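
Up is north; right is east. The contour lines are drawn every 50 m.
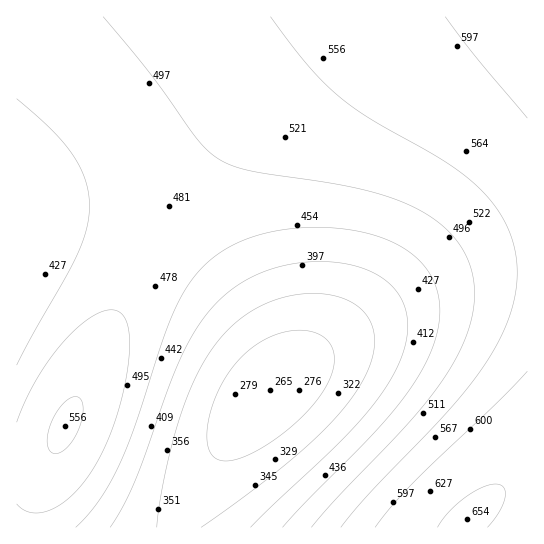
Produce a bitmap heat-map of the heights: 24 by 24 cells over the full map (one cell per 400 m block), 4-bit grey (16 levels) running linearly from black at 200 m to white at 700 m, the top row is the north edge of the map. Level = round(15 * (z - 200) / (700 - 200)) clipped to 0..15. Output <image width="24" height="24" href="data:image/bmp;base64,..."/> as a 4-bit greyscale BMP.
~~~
<image width="24" height="24" href="data:image/bmp;base64,Qk2WAQAAAAAAAHYAAAAoAAAAGAAAABgAAAABAAQAAAAAACABAAATCwAAEwsAABAAAAAAAAAAAAAAABEREQAiIiIAMzMzAERERABVVVUAZmZmAHd3dwCIiIgAmZmZAKqqqgC7u7sAzMzMAN3d3QDu7u4A////AJmHZVRFVniavN3u3ZqYdlRERWeJvM3e7aqphlRDRFZ4m8zd3aqqh1QzM0VnirzN3aq6l2QzIzRWeKvM3Zq6mGVDIiNFZ5q8zZqqqHVDIiI0VomrzImqqXZUMiI0RniavImamYdUMzMzRWeau3iZmYdlRDM0RWeJq3eJmYh2VUREVWeJq2eImYh3ZlVVZneJq2d4iIiHdmZmZ3iZq2d4iIiIh3d3eIiZq2d4iIiIiIiIiJmaq3d4iImZmZmZmZqqu3d4iImZmZmZmqqru3d4iJmZmZmqqqq7vHeIiJmZmqqqqru7zHiIiZmZqqqqu7u8zIiIiZmaqqqru7vMzIiImZmaqqq7u7zMzIiJmZmqqqu7u8zMzIiZmZqqqru7u8zMzQ=="/>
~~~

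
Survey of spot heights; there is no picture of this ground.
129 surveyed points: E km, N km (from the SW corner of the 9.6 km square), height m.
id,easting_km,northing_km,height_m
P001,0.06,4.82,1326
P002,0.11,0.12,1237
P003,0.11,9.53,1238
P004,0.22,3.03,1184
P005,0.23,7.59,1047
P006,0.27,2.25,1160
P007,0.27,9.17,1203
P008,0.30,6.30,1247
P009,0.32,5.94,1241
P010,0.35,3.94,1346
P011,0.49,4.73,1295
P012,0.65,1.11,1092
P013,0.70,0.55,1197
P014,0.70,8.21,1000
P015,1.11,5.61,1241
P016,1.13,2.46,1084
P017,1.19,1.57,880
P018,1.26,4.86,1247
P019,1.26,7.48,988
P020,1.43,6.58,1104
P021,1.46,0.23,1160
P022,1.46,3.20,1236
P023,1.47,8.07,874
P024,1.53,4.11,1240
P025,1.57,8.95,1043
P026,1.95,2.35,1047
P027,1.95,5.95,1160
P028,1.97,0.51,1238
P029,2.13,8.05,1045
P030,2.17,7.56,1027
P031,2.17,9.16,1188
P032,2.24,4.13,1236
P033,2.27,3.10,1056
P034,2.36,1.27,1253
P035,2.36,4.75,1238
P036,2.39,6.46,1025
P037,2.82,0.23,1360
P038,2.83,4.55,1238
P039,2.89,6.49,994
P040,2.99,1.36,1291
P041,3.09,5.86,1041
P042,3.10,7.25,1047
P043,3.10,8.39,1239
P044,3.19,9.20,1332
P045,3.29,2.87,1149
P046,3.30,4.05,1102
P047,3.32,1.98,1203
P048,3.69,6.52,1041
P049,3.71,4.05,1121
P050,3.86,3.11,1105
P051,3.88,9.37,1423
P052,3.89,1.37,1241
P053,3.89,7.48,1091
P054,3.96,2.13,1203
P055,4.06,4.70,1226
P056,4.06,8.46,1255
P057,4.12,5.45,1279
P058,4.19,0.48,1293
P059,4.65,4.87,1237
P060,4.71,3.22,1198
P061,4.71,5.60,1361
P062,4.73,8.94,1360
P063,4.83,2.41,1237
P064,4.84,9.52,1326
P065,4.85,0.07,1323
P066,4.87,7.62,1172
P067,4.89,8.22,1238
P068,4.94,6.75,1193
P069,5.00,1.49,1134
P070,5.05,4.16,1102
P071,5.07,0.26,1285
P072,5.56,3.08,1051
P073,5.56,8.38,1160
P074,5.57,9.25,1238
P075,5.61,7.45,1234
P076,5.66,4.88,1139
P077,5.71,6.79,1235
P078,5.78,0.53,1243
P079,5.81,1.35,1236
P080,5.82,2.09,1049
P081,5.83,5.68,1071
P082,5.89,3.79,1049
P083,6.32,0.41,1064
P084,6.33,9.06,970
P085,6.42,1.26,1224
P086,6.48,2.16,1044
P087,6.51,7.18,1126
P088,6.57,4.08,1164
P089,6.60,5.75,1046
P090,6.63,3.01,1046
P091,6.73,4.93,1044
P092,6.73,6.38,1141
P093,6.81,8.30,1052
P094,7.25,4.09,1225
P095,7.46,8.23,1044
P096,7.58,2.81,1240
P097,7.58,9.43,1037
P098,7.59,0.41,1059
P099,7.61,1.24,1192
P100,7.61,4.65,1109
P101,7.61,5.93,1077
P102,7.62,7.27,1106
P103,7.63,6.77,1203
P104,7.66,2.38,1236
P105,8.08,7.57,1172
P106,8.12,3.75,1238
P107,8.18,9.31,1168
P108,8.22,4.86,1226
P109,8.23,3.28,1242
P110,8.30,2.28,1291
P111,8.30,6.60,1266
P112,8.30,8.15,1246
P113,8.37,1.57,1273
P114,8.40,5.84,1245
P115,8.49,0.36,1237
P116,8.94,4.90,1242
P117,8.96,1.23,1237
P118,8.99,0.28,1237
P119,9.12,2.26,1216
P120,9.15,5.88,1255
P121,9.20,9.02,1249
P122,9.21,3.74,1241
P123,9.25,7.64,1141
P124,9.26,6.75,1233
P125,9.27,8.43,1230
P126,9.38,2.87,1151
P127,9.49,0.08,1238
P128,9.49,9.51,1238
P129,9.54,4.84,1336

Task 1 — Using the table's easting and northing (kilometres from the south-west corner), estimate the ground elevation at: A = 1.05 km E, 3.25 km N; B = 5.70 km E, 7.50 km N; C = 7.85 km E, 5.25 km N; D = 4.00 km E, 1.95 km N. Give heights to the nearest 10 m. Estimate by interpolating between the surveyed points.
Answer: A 1240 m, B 1230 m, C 1130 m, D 1220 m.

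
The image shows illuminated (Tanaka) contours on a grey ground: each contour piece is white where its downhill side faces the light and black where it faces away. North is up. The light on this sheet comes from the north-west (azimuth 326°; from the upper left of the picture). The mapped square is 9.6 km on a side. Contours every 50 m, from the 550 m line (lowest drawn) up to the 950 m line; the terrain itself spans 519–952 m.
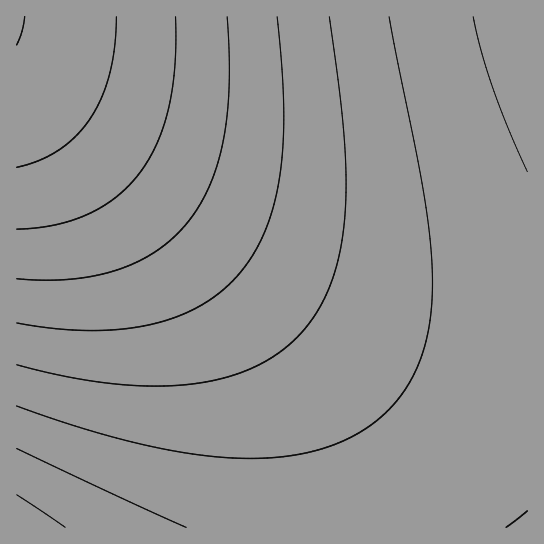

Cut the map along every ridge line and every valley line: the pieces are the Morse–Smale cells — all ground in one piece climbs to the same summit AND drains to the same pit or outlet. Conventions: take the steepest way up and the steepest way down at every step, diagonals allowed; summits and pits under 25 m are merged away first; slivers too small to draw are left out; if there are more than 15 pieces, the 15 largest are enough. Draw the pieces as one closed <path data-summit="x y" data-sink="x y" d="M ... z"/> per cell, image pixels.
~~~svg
<path data-summit="17 17" data-sink="527 17" d="M527 16l-511 1 1 60 171 173 52 60 37 52 22 39 17 45 8 36 3 46 201-1z"/><path data-summit="17 17" data-sink="17 527" d="M17 75l-1 452 310 1 1-22-3-24-13-52-19-43-28-45-29-39-47-53z"/>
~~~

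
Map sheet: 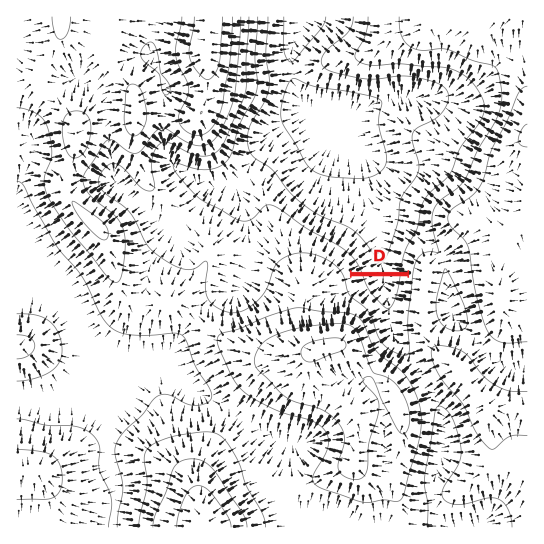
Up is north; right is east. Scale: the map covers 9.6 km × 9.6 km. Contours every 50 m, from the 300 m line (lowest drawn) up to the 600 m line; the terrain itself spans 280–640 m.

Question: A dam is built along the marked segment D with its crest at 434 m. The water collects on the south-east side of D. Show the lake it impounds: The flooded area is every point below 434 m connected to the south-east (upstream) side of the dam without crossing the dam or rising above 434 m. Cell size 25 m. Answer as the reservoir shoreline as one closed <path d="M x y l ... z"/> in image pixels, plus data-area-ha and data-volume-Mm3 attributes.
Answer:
<path d="M407 276l-56 1 6 17 16 17 10 27 6 6 5 3 5 0 4-4 0-28 1-1 3-28 1-1-1-9z" data-area-ha="86" data-volume-Mm3="23.34"/>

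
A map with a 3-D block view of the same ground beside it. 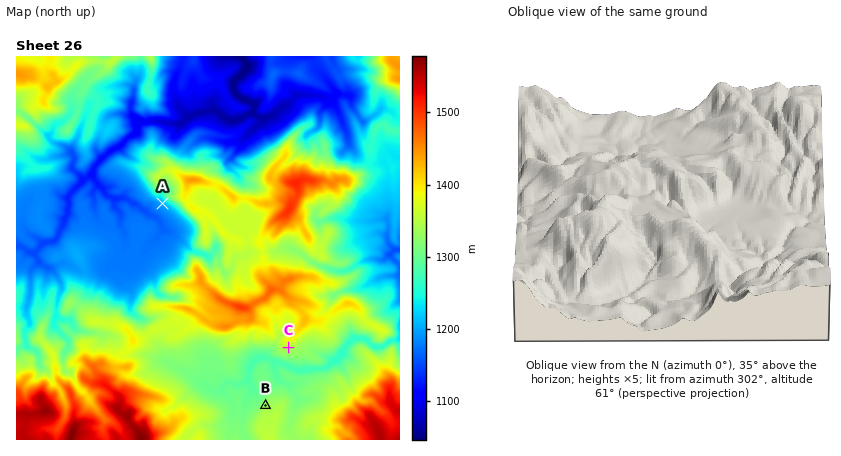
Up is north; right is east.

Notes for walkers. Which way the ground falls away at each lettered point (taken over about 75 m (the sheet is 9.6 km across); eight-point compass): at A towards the SW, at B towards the NW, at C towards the S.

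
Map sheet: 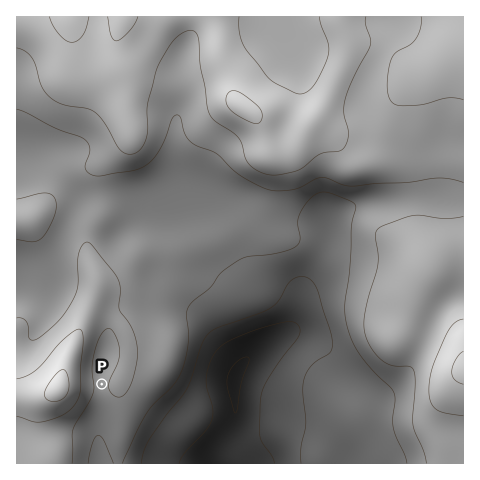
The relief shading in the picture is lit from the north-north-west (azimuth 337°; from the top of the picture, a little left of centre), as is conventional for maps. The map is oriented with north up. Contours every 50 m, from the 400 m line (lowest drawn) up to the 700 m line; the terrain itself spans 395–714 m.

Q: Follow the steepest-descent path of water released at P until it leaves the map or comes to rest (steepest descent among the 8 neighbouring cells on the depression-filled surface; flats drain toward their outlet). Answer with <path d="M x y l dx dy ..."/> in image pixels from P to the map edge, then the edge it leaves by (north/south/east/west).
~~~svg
<path d="M102 384l-1 1 0 38-2 1 0 37-1 2"/>
exit: south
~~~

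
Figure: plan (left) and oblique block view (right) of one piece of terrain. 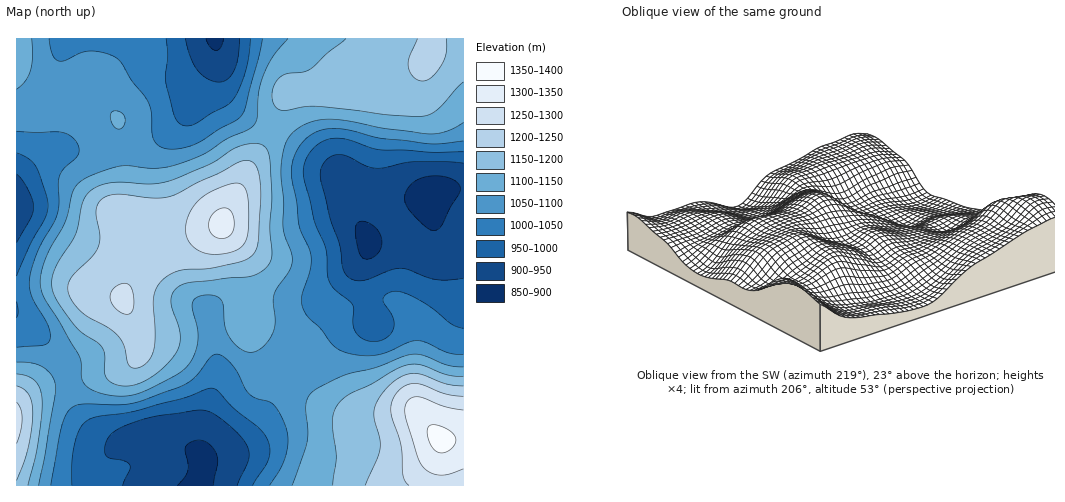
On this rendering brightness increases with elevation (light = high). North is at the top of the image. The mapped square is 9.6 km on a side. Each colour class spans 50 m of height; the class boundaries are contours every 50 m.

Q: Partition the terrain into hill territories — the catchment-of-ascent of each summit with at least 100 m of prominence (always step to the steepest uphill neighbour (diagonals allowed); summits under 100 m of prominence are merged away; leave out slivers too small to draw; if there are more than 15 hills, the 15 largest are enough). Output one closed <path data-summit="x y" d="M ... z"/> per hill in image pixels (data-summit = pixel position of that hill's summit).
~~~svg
<path data-summit="222 224" d="M463 38l-248 0-9 7-31 9-21-1-32-15-106 1 0 277 17 12 25 27 7 13 5 24 6 16 18 23 16 11 10 0 27-6 13 1 37 14 9 7 26-13 19-14 16-25 9-28 47-48 24-8 14 0 12 2-8-28-4-22 1-10 6-15 2-13 20-18 17-12 34-15 23-3z"/><path data-summit="440 439" d="M463 188l-22 3-34 15-17 12-20 18-2 13-6 15-1 10 4 22 8 28-12-2-14 0-24 8-47 48-9 28-16 25-19 14-27 14-3 27 262-1z"/><path data-summit="17 420" d="M17 317l0 169 185-1 3-14 0-14-5-5-40-15-13-1-27 6-10 0-16-11-18-23-6-16-5-24-7-13-25-27z"/>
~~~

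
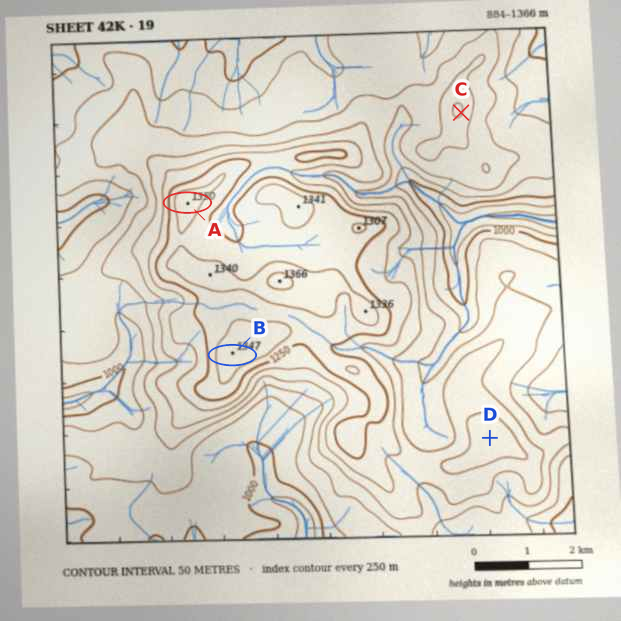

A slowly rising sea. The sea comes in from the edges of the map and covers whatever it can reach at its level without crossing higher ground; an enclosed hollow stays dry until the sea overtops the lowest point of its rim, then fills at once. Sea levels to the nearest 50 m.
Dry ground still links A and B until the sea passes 1300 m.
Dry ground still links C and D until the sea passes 1100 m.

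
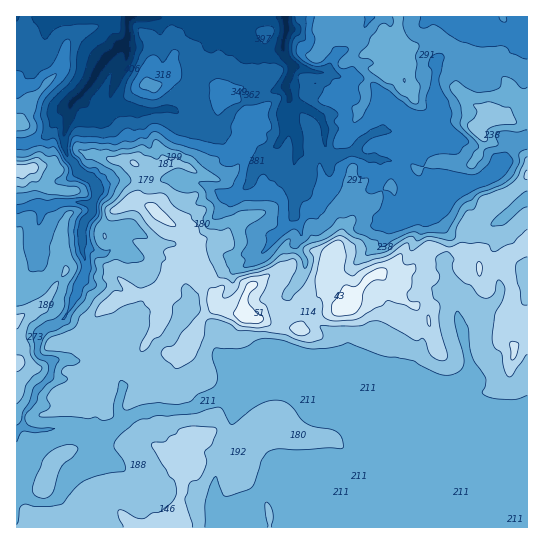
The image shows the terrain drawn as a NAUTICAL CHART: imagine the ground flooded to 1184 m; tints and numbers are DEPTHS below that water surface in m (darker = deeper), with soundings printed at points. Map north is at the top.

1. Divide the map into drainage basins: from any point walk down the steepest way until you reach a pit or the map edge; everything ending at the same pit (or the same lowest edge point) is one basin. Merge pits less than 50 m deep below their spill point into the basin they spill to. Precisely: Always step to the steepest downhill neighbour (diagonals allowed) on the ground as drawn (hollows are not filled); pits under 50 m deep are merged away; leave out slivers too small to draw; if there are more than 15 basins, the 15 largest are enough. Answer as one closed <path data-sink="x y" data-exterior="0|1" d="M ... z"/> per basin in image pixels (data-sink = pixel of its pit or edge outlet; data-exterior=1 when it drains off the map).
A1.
<path data-sink="286 17" data-exterior="1" d="M398 16l-223 0-4 19 4 18-3 5-1 17-6 6-12 6 3 24-1 27 5 16 8 11-9 4-8 0-14-4-6-4-20-1-17-7-5 2-10-4-17 17-19-3-21 6-2-1-1-47 5-10 9-15 28-31 6-24 10-10 21-6 8-4 5-6-95 0 1 511 511-1 0-409-15 3-14-3 10-9 3-7 0-9-13-23-12-10-28-4-9-11-8-5-23 4-13 5-7 6-2-2 3-6z"/><path data-sink="129 17" data-exterior="1" d="M174 16l-63 0-5 7-8 4-21 6-10 10-6 24-28 31-14 25 2 48 22-6 19 3 17-17 10 4 5-2 17 7 20 1 6 4 14 4 8 0 9-4-8-11-5-16 1-27-3-24 12-6 6-6 1-17 3-5-4-15z"/><path data-sink="455 17" data-exterior="1" d="M527 16l-128 0 1 31-3 6 2 2 7-6 13-5 23-4 8 5 9 11 18 1 13 4 9 9 13 23 0 9-3 7-10 9 14 3 10-2 5-2z"/>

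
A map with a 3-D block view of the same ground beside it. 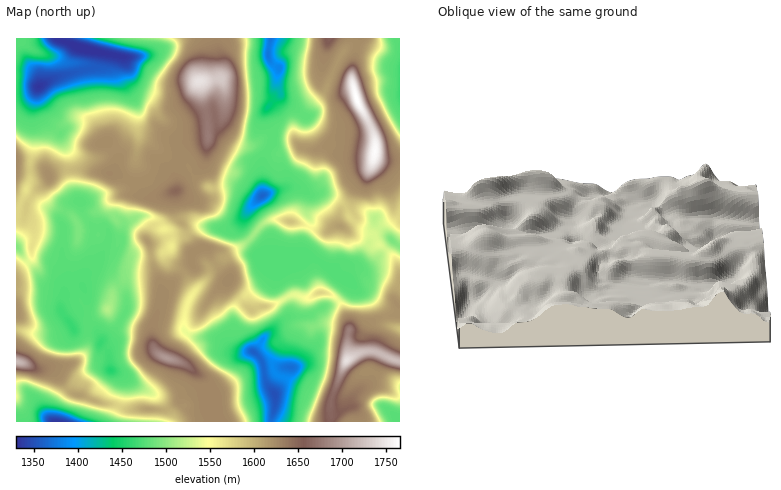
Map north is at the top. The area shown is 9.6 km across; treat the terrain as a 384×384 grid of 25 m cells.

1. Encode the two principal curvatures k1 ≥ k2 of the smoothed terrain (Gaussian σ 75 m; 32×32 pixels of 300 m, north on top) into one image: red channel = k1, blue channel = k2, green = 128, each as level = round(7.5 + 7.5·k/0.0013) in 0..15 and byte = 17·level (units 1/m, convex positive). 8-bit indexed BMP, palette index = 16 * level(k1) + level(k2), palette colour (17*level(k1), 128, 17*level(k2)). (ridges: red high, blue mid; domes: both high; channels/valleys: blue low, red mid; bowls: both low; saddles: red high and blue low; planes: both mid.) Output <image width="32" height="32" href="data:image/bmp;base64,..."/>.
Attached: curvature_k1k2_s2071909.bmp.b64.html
<image width="32" height="32" href="data:image/bmp;base64,Qk02CAAAAAAAADYEAAAoAAAAIAAAACAAAAABAAgAAAAAAAAEAAATCwAAEwsAAAABAAAAAAAAAIAAABGAAAAigAAAM4AAAESAAABVgAAAZoAAAHeAAACIgAAAmYAAAKqAAAC7gAAAzIAAAN2AAADugAAA/4AAAACAEQARgBEAIoARADOAEQBEgBEAVYARAGaAEQB3gBEAiIARAJmAEQCqgBEAu4ARAMyAEQDdgBEA7oARAP+AEQAAgCIAEYAiACKAIgAzgCIARIAiAFWAIgBmgCIAd4AiAIiAIgCZgCIAqoAiALuAIgDMgCIA3YAiAO6AIgD/gCIAAIAzABGAMwAigDMAM4AzAESAMwBVgDMAZoAzAHeAMwCIgDMAmYAzAKqAMwC7gDMAzIAzAN2AMwDugDMA/4AzAACARAARgEQAIoBEADOARABEgEQAVYBEAGaARAB3gEQAiIBEAJmARACqgEQAu4BEAMyARADdgEQA7oBEAP+ARAAAgFUAEYBVACKAVQAzgFUARIBVAFWAVQBmgFUAd4BVAIiAVQCZgFUAqoBVALuAVQDMgFUA3YBVAO6AVQD/gFUAAIBmABGAZgAigGYAM4BmAESAZgBVgGYAZoBmAHeAZgCIgGYAmYBmAKqAZgC7gGYAzIBmAN2AZgDugGYA/4BmAACAdwARgHcAIoB3ADOAdwBEgHcAVYB3AGaAdwB3gHcAiIB3AJmAdwCqgHcAu4B3AMyAdwDdgHcA7oB3AP+AdwAAgIgAEYCIACKAiAAzgIgARICIAFWAiABmgIgAd4CIAIiAiACZgIgAqoCIALuAiADMgIgA3YCIAO6AiAD/gIgAAICZABGAmQAigJkAM4CZAESAmQBVgJkAZoCZAHeAmQCIgJkAmYCZAKqAmQC7gJkAzICZAN2AmQDugJkA/4CZAACAqgARgKoAIoCqADOAqgBEgKoAVYCqAGaAqgB3gKoAiICqAJmAqgCqgKoAu4CqAMyAqgDdgKoA7oCqAP+AqgAAgLsAEYC7ACKAuwAzgLsARIC7AFWAuwBmgLsAd4C7AIiAuwCZgLsAqoC7ALuAuwDMgLsA3YC7AO6AuwD/gLsAAIDMABGAzAAigMwAM4DMAESAzABVgMwAZoDMAHeAzACIgMwAmYDMAKqAzAC7gMwAzIDMAN2AzADugMwA/4DMAACA3QARgN0AIoDdADOA3QBEgN0AVYDdAGaA3QB3gN0AiIDdAJmA3QCqgN0Au4DdAMyA3QDdgN0A7oDdAP+A3QAAgO4AEYDuACKA7gAzgO4ARIDuAFWA7gBmgO4Ad4DuAIiA7gCZgO4AqoDuALuA7gDMgO4A3YDuAO6A7gD/gO4AAID/ABGA/wAigP8AM4D/AESA/wBVgP8AZoD/AHeA/wCIgP8AmYD/AKqA/wC7gP8AzID/AN2A/wDugP8A/4D/AIbVUGCDtrWmx+fn5+a2l4eHp8iUpnCGlbTYuIaW+IGEtKXEpafW9/f21+jFtKiHh4fHlYWncHW3gPi3l7iwMKNxcIPG99iml3VkgnCUl4eHh8impXNjdLiBxfeEl+b294HG58iWtbZ0hGORtreGhabH6cW3gZakpbaB9qN1h6eR+Pamp8i0YnSFgNemlLXn58WClcqQpnNRpGHW9nBikcTWtebV5veThoPmx9j417ikYJWScYKlppWVgZb69vT396alYWFyk5WGdKPH2IWmlYN1l8VykcmYl5dwp/eUtpWEkpOFh4aHh4eEpNeVpmKhk3OGpsaCkpiHmIKV+IWFhoTJxoOHhoeGpoSC15e3g7XZlnNyx5eShYaGlKXotqemlth0dXaHh4W5lmGlt6eVkti3pbPZ+PeDhJNhkealtcWnx4SFh4eHhpeXc5bHmLdwpre4pLWUkvb39/f1cmJSpsjIlHZ3h3eHh5aDl7iIp5Vxp5jJpHN2hISExoJ2d3WU18iDhoeHh4eHh4SnyJaWp6eVmOmBdneHd4aFdoeHdnTHotZ0h4eHd3eGhZXWdKaYhoemxnF3d4eHh4aFhHWGhedx+HSGh4eHh3aDtcd0hai4+PjUhHZ3h3d1koSmlae2k5XHp4SHl4eHdqP7p5SVxdSBcIPWhXSScpPqt8m3lZVyqKindIeXhnaHkqSzdLa0gGCUlJX21Pr406i5t6aElKeXp4SFl4aWlHOCgMK3l6XY2aSUgKe3uKaUl7eVpmJkx4W1lXN1dmS22Ojnp5eXl6jJpqaBUKOklXVklLWmp6W3hJXYp2Nzc6O2h4eHl6iHhbSEhcZQoqWGdmSEyJaklqimhLnHxdfoyJiHh4eHh4eX2HSWpsW3h3STYqS3o/iSlqekuae2loeHh4eHh4eHd4a3tnN2h4eCpLi11paU+tiTx6S5hXOll4eHh4eHh4eGppbHhIWHhpH6yKeHhYTo55ODdJR0hLmoiJiHhZeIh4W4p5fGgoeExPnGt4d2dPfmxXJ2hoZkhKiYmJeVqIeHdaeml+hwh4bDtWLFp3Zy9qaUpra3hqfHqJipppLHhod1p4a42IGTl5aEUoLHcuX2pnC1g6W4p4WFlpVzcrenhZWldbfIkoSElZWEk7aS+JWUg6VBc6enuLiopqaEhreEuamFx8iRpoOUlaXWlMb4hGGmtmN0goOEhYR1lbWlyKbKubbKyIC4gaWU2KeC9/aWk6elYoSUlZWWhoZit5Slt7mop8nHgcZwcpXYmITS5JVjp7TX+PellYWCcGBwsmG1pIV1peaDkpK2k9emhoW2tXSWl9eTcICAgJKltrSSUaG2hoeH2aWkkZeExcindZfIxoQ="/>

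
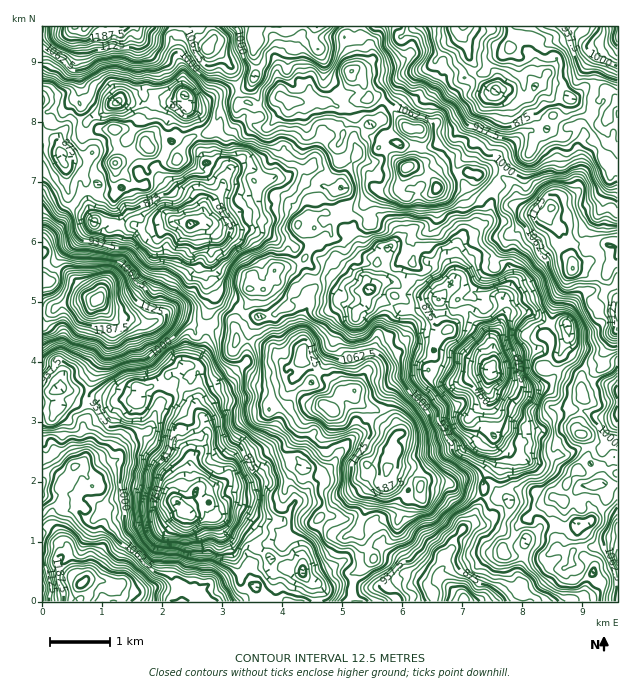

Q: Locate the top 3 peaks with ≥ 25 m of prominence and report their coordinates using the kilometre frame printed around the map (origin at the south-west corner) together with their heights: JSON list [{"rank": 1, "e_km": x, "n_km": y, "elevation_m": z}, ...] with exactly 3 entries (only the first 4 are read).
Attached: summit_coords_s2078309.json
[{"rank": 1, "e_km": 0.94, "n_km": 5.06, "elevation_m": 1287}, {"rank": 2, "e_km": 0.66, "n_km": 0.29, "elevation_m": 1256}, {"rank": 3, "e_km": 5.74, "n_km": 2.24, "elevation_m": 1207}]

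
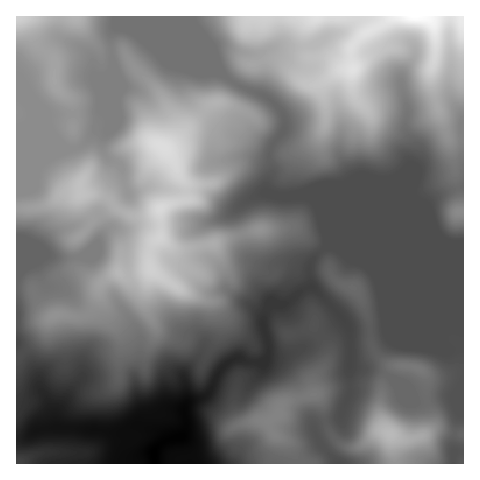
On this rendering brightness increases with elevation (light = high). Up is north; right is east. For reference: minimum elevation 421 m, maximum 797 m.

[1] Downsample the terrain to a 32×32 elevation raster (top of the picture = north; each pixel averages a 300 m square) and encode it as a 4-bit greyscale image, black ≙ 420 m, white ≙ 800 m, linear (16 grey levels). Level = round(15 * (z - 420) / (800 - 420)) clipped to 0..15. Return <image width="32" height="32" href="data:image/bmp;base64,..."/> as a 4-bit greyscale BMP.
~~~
<image width="32" height="32" href="data:image/bmp;base64,Qk12AgAAAAAAAHYAAAAoAAAAIAAAACAAAAABAAQAAAAAAAACAAATCwAAEwsAABAAAAAAAAAAAAAAABEREQAiIiIAMzMzAERERABVVVUAZmZmAHd3dwCIiIgAmZmZAKqqqgC7u7sAzMzMAN3d3QDu7u4A////ADMyIhEQAREkVmZmVWeZh2UiIiIREAARRVZ3ZVZ5qpllIREREREQElZ3h2VVerqZdjIiIiIRERNFZ4dmVWiXd2UzIjRDIhESNFZ3d2VXdmZVMzM0VUMiIjREZndlVmZmVUNERFZVMzQjQ0VmZFVnd2VERUVmZkREMzM0VVRVZmVVVWZVZ3dmVVRDREVUVVVVVVd3d3d3dmVlQ0VVVFVVVVVniIiIiId3dlNERURVVVVVZ4iIiJmZmIZENERFZVVVVWd3iZmru6mHVEREVmVVVVVmd4mqvMuqh2VVRWZVVVVVZmeImry7qZhmVVVVVVVVVWZoh4q8y6qod2ZVVVVVVVVneJiJrMqZmIh3ZVVVVVVWiJmZmqvKmHZ3dmVVVVVVZ5mquqqszLp1VVVVVVVVVWeIq7upmrzKl1VVVVVVVVVmiJq6mau8uqh1VmVVVVVVZ4iJmpmszLmYdmZ3dlZVVXeIiIiJvNy6mYdneId3ZVZ4iIiIibzMupmIZnmYmYZniIiJmIiru7qpmXZ5qaqXeZiIiZiImaqqqphniqq7l4mYiJmYiImZmZh3eau7upiKqYmZiIiJh3d3iJq7zMqYm6qJmYiIiHd3eJqqu83bqay7mZmIiId3d3maqrvNzLusy6qZmHd3d3eKu7u7vN3LvczLqql3d3d3m8zMzczd3e7d"/>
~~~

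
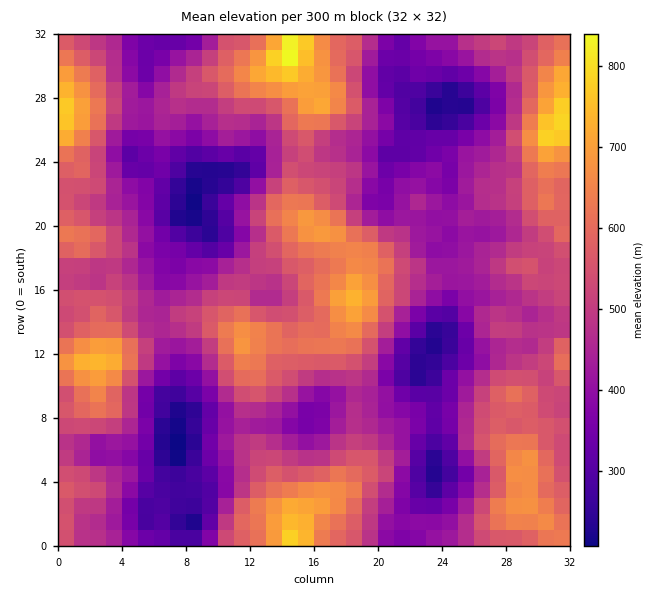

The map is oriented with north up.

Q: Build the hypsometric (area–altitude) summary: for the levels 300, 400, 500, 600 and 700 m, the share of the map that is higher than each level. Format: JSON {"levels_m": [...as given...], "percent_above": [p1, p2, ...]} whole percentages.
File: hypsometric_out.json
{"levels_m": [300, 400, 500, 600, 700], "percent_above": [91, 72, 45, 19, 4]}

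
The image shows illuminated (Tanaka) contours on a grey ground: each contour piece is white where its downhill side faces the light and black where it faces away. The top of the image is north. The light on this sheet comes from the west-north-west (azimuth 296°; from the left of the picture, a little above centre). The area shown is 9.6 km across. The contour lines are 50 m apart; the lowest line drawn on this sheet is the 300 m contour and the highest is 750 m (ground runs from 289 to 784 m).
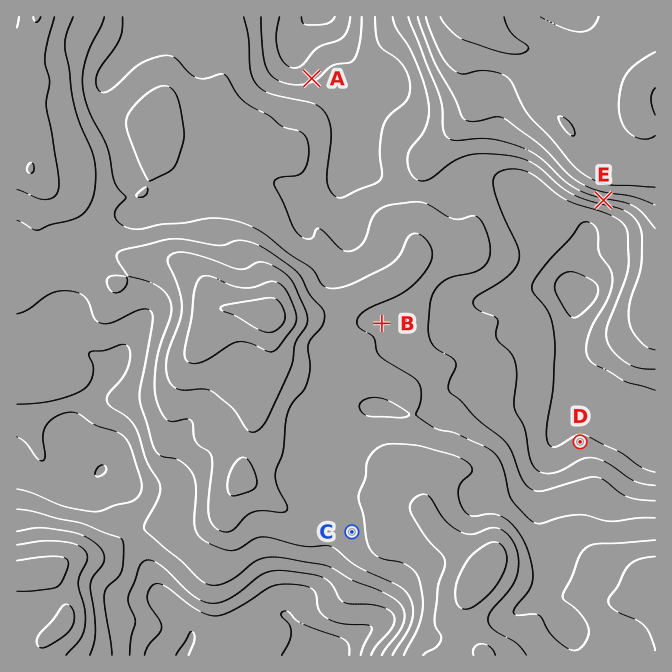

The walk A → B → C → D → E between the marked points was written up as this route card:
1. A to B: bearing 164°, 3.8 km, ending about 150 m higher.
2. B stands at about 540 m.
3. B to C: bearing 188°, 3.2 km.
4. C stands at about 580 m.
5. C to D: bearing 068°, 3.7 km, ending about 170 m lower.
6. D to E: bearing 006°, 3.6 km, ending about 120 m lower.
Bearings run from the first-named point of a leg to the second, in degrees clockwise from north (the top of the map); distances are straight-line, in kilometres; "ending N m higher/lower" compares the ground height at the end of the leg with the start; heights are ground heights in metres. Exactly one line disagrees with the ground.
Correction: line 6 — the sense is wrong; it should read higher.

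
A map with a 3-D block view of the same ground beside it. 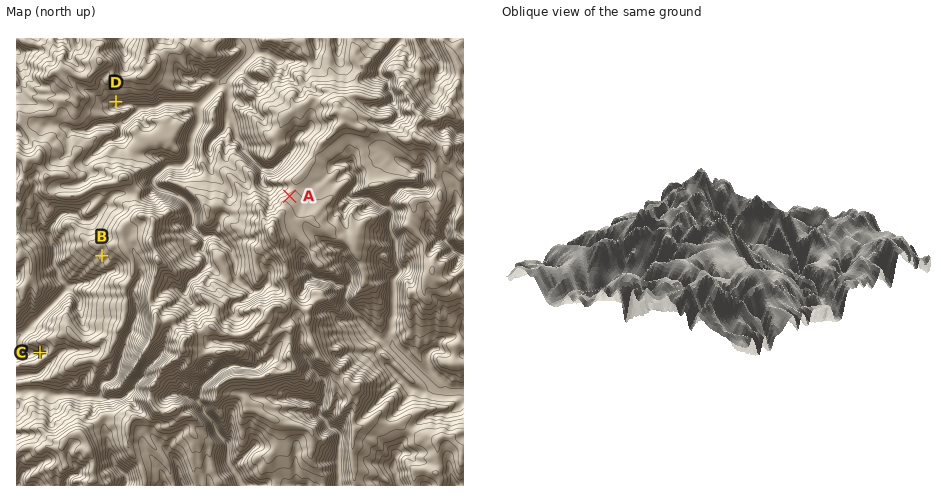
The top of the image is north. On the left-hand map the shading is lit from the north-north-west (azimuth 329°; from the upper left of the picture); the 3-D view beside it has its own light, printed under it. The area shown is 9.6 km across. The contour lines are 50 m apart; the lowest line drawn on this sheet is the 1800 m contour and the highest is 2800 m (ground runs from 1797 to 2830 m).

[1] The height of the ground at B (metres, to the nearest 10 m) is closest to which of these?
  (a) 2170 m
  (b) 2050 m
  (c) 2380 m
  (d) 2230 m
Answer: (d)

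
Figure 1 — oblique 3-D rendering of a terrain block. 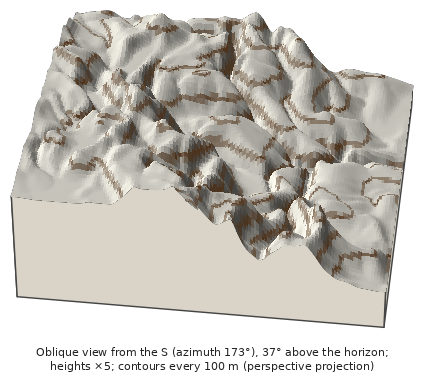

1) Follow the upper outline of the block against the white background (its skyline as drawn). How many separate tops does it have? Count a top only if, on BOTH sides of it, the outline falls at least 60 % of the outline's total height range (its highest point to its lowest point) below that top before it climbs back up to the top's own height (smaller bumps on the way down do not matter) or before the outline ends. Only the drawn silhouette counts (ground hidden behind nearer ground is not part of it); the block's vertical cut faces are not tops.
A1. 0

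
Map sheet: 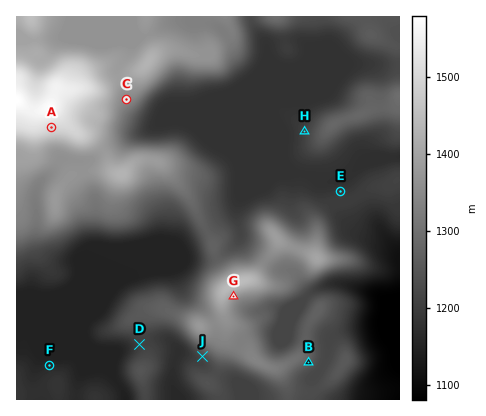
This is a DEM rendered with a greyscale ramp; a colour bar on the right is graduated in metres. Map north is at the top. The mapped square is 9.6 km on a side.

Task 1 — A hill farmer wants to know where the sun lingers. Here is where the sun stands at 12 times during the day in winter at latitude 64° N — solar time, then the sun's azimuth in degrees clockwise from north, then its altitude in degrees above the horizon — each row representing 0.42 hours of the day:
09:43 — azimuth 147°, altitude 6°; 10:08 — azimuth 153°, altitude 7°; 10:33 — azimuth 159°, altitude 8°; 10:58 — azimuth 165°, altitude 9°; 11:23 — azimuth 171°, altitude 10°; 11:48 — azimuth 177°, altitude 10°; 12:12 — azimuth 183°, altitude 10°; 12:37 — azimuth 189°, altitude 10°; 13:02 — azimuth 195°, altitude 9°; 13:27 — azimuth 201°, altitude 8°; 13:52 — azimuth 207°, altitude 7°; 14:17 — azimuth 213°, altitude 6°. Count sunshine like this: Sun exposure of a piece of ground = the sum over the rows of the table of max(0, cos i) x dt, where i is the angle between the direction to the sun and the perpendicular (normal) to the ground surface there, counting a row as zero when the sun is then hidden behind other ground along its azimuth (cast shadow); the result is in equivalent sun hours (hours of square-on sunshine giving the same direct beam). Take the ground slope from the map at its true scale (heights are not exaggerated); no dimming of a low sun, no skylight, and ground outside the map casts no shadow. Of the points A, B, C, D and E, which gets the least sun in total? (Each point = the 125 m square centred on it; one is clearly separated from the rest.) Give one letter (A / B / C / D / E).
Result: E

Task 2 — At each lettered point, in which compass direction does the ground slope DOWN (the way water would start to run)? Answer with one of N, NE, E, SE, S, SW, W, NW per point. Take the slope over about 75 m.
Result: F N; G SE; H W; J SW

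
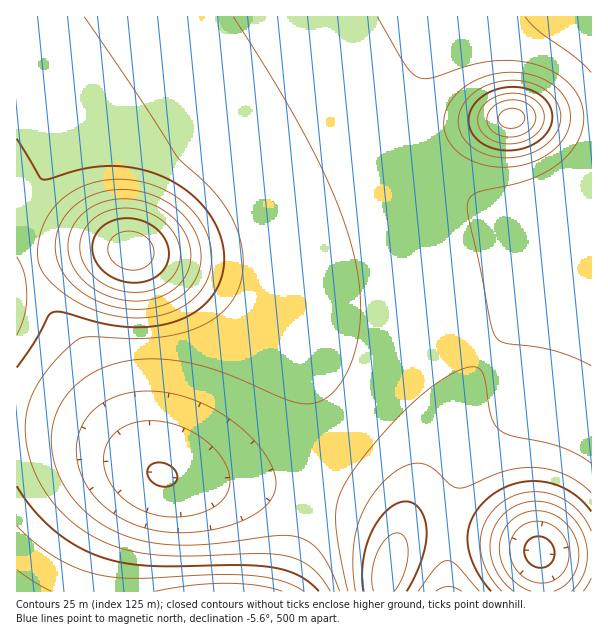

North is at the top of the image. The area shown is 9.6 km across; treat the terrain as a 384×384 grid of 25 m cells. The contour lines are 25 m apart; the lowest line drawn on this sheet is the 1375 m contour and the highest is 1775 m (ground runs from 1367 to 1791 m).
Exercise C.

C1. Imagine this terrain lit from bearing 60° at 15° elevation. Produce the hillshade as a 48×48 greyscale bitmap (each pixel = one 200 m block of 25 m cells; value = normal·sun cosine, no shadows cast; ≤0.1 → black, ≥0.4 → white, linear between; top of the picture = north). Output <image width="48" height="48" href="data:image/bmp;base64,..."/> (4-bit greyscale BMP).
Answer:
<image width="48" height="48" href="data:image/bmp;base64,Qk32BAAAAAAAAHYAAAAoAAAAMAAAADAAAAABAAQAAAAAAIAEAAATCwAAEwsAABAAAAAAAAAAAAAAABEREQAiIiIAMzMzAERERABVVVUAZmZmAHd3dwCIiIgAmZmZAKqqqgC7u7sAzMzMAN3d3QDu7u4A////AJmaqqqqqqq7vMzd3u///aZFaL3//+uXVJqqqqqru7u7zMzMzd7v/aZFaL3//9uGQ6qqu7u7u7u7u7u7vMzd3KdUaK3//sl1Iqq7u7zMzLu7uqqqq7vMzKdVaKzv7KhjEKu7zMzMzLuqqqmZqqu7y5dlZ5vd25dCALu8zMzMy7qpmZmZmZqruphlZ5q8uoUxALvMzMzMu6mZiIiIiJmqqphmZ4mqqGQhALvMzMy7upmIh3d3iImZqZh2Z3iZh2QhEbvMzMu6qZiHd3d3eIiZmZh2ZniIh1QyI7u7u7uqmYd3ZmZ3d4iJmZh3Z3eIdmVERLu7u7qpmHd2ZmZnd4iImZiHd3d3d2VVVru7uqqZh3dmZmZnd3iImYiHd3d3d3ZmZ7uqqqmYh3ZmZmZnd3iIiIiId3d3d3d3d6qqqZmId2ZmZmZnd3iIiIiId3d3d3d4iKqqmZiHd2ZmZmZ3d4iIiIiIh3d3iIiIiKqZmYiHd2ZmZmZ3d4iIiIiIiIiIiIiIiJmZmIh3d2ZmZmd3eIiIiIiIiIiIiIiIiJmZmIh3d3ZmZ3d3eIiIiIiIiIiIiIiIiJmZiIh3d3d3d3d3iIiIiIiIiIiIiIiIiJmZiIh3d3d3d3d4iIiIiJiIiIiIiIiIiJmZiHdmZmd3d3iIiIiIiZmIiIiIiIiIiKqZh2VVVWd3eIiIiIiImZmIiIiIiIiIiKqYZUM0RWd4iIiIiIiImZmIiIiIiIiIiLqWUyIjRWeJmYiIiIiJmZmYiIiIiIiIiLp1MhIjRniaqZiIiIiZmZmYiIiIiIiIiLlkIREkV4qrupmIiIiZmZmYiIiIiIiIiKhTIRI1eKvMy6mIiImZmZmZiIiIiIiIiJdTIiNGirzd3LmYiJmZmZmZiIiIiIiIiIZDIzRoq97u3LmYiZmZmZmZiIiIiIiIiHZUNFaJve//7LmYmZmZmZmZiIiIiIiIiHdVVWebzv//3KmZmZmZmZmZiIiIiIiIiIdmZnms3v/+25mZmZmZmZmZiIiIiIiIiIh3d4q83v7typmZmZmZmZmYiIiIiIiIiIiIiJq83e3bqZmZmZmZmZmYiIiIeIiIiJiIiZq8zMy6mZmZmZmZmZmIiHdmZ3iIiJmZmZqru6qZmZmZmZmZmZiIh2VURWeImZmZmZmZmZmZmZmZmZmZmZiIdlMiNGeJmZmZmZmZmZmZmZmZmZmZmYiIdUIAJGmqqpmZmZmZmZmZmZmZmZmZmYiHZTEBNpvMy5mZmZmZmZmZmZmZmZmZmYiIdTIjWc7+3JmZmZmZmZmZmZmZmZmZmYiIdlRGjP//3JmZmZmZmZmZmZmZmZmZmZiIh2Z4rf//3JmZmZmZmZmZmZmZmZmZmZiIiIiJve/ty5mZmZmZmZmZmZmZmZmZmZmIiIiavMzLqpmZmZmZmZmZmZmZmZmZmZmYiJmZqruqmZmZmZmZmZmZmZmZmZmZmZmZmZmZmZmZmZmZmZmZmZmZmZmZmZmZmZmZmZmZmZmZmZmZmZmZmZmZmZmZmZmZmZmZmZmZmZmZmQ=="/>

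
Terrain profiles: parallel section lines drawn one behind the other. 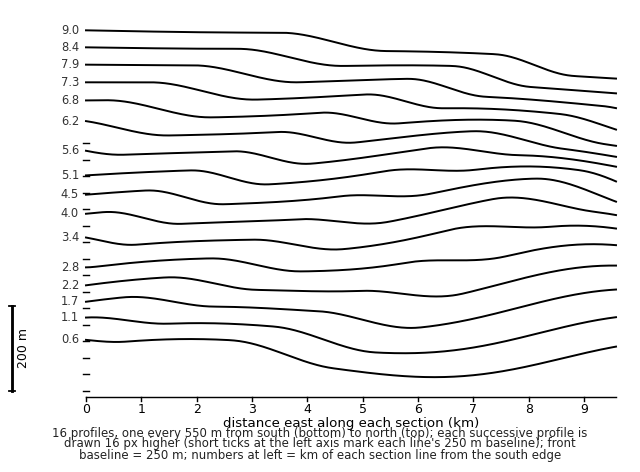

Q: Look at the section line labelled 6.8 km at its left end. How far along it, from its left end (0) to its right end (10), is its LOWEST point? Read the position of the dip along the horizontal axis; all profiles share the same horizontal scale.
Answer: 10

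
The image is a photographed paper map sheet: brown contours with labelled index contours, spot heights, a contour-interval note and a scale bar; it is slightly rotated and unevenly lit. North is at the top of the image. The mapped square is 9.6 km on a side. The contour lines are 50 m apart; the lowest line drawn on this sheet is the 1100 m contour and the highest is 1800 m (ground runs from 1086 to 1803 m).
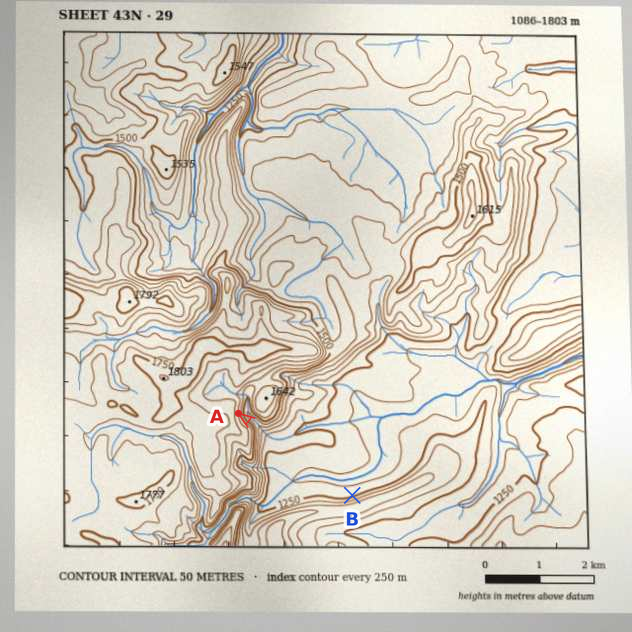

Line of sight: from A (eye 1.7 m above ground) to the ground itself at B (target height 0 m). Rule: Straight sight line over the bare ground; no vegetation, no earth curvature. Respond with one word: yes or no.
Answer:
yes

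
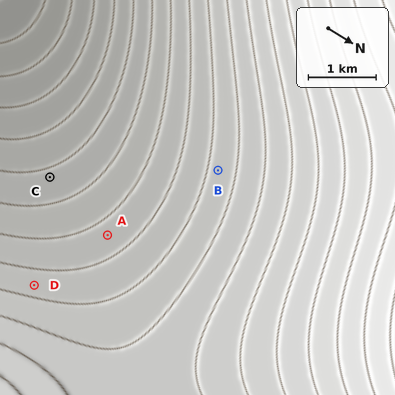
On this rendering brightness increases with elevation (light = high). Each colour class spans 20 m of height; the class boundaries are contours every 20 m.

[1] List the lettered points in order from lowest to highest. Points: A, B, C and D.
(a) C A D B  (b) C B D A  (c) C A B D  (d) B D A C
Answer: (a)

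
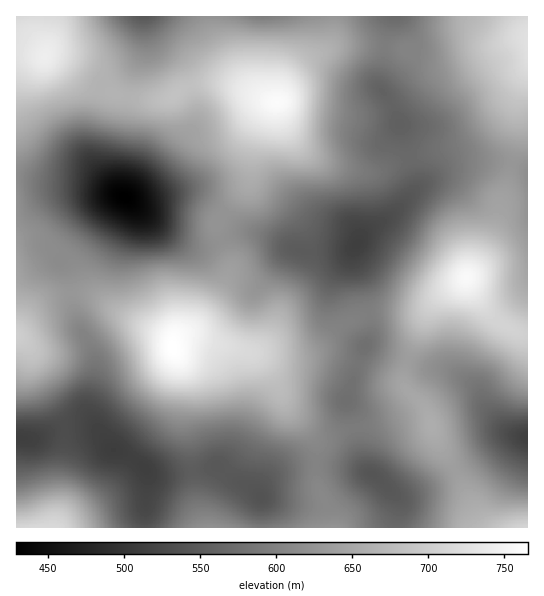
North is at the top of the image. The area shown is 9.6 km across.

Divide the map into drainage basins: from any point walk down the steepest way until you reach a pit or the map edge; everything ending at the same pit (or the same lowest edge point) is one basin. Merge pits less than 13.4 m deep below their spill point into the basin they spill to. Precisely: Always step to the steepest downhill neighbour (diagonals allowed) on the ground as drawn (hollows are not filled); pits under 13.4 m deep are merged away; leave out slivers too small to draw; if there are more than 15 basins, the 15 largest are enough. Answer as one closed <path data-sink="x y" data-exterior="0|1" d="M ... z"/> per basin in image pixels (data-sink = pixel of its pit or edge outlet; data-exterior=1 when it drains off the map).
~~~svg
<path data-sink="357 245" data-exterior="0" d="M527 39l-9 0-24 8-29 1-22 5-22 0-14-4-30-4-38 0-28 12-6 6-17 18-8 20-7 2-9 14-12 34-4 32-32 40 15 42-3 12-12 22-13 19-12 11-13 7-3 5 8-4 12 0 52 15 58 0 18-9 18-18 8-4 16-6 13-3 43-1 20-16 24-15 14-18 12-24 8-24 0-8 8-17 12-48-2-36 4-18 7-14z"/><path data-sink="125 197" data-exterior="0" d="M37 16l-21 1 0 313 23-27 20-8 26-2 14 6 19 13 49 24 6 9 5-9 13-7 12-11 13-19 12-22 3-12-15-42 32-40 7-42 9-24 11-15-33-14-21-5-30 2-26 15-20 0-32-7-22-8-25-20-21-8 0-8-8-16z"/><path data-sink="114 450" data-exterior="0" d="M85 293l-26 2-20 8-23 28 0 6 7 4 8 10 4 20 25 44 5 15-1 24-4 20 0 33-5 21 276-1-4-21-10-21-1-42-15-21-13-13-16-36-15-17-11-5-32-7-19-7-16 2-6 4 0 4-6-11-49-24-19-13z"/><path data-sink="527 437" data-exterior="1" d="M466 279l-23 14-12 13-24 56-3 9 0 15 20 20 5 11 4 16 23 38 24 50 9 7 38 0 1-193-9-2-25-14-17-21z"/><path data-sink="371 474" data-exterior="0" d="M422 407l-7 0-33 16-35 6-17 7-11 0-18-14 15 21 1 42 10 21 2 20 2 2 157-1-11-10-21-46-23-38-6-22z"/><path data-sink="346 401" data-exterior="0" d="M434 301l-17 11-39 0-13 3-24 10-18 18-18 9-54 1 18 16 20 41 25 23 5 3 11 0 17-7 26-4 26-9 16-9 9 0-20-21 0-15 19-49z"/><path data-sink="145 17" data-exterior="1" d="M210 16l-172 0-1 17 8 16 1 8 20 8 25 20 30 11 24 4 20 0 22-13 19-4 23 1 29 11-15-13-11-15-19-34z"/><path data-sink="22 438" data-exterior="0" d="M18 337l-2 1 0 189 38 1 6-21 0-33 4-20 1-24-5-15-25-44-7-25z"/><path data-sink="262 17" data-exterior="1" d="M333 16l-122 0 0 7 12 28 20 31 18 14 16 7 3-2 5-16 6-8 15-16 20-12 5-6 2-9z"/><path data-sink="395 17" data-exterior="1" d="M527 16l-193 0-2 23-4 8-4 3 3 1 12-6 38 0 30 4 14 4 22 0 22-5 29-1 24-8 9 0z"/>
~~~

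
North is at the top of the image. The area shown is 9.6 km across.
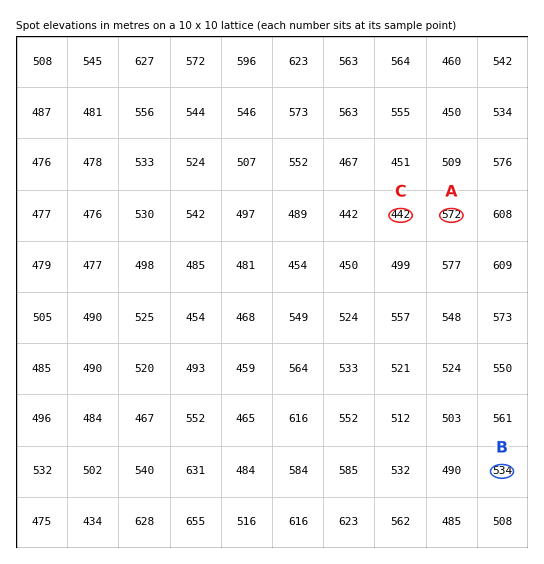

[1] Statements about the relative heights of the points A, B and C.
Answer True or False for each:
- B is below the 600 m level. True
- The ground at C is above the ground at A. False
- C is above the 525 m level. False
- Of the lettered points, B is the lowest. False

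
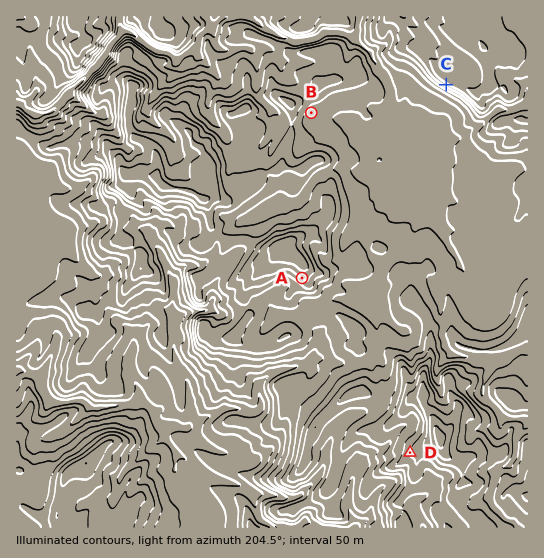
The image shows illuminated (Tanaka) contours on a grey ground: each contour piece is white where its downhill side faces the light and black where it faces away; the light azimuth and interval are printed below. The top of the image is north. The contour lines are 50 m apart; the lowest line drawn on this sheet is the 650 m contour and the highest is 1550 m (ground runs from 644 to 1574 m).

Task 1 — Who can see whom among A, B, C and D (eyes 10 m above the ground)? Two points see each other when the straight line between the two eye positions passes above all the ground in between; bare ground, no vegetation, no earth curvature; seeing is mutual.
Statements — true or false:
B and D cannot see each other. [true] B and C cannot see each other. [false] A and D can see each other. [true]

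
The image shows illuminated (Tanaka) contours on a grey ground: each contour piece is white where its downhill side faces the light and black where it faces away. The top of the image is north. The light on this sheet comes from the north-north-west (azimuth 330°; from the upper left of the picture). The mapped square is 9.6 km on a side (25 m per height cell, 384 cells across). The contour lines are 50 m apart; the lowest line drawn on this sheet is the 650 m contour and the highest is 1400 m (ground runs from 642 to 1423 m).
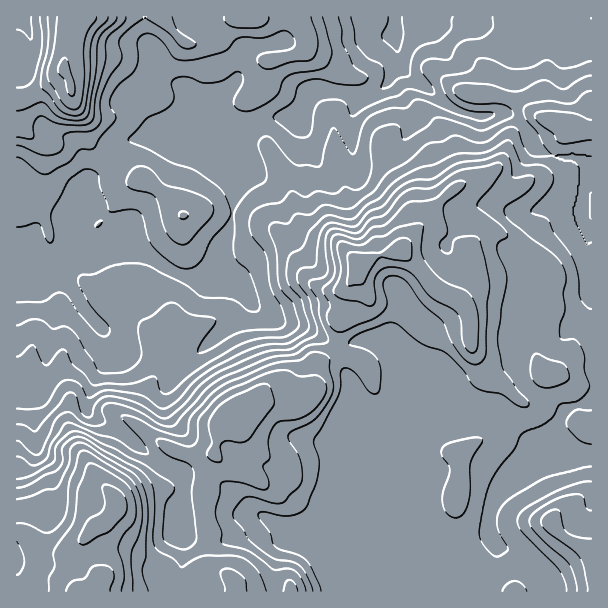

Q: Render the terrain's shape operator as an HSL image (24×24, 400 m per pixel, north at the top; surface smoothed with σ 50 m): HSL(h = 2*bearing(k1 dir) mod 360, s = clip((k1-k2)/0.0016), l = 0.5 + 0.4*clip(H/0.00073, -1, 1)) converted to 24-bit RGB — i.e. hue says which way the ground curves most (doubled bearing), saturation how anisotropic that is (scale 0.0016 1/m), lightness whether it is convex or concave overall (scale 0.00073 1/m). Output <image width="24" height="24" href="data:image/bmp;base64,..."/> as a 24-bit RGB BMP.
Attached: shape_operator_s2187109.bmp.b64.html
<image width="24" height="24" href="data:image/bmp;base64,Qk32BgAAAAAAADYAAAAoAAAAGAAAABgAAAABABgAAAAAAMAGAAATCwAAEwsAAAAAAAAAAAAAYE+LXZ6PsYJv1rWSesBhVTR3RXWJp1+WcLGjqMihIEO26fTXchWpcF6DgIB/gIB/gIB/coSCmZZtTHyNkcaEpkaYUSZOvd5YT492dly2tK5Ohb47x1UvG9C7MT3NPM3DPdhkycOFQSiFrnMWhSVkf3+AgIB/gIB/gIB/fXuAh5l9bHCEg3hJZR00iptQgOahk9DALT193Iagz4abv7ZiLrtYIyNLuF0sQdZClZFEfzlPhHNAYIJ6f3+AgIB/gH9/f36AiVZkjrNHW219hzGimnPRvPTSRqGWt0tVMzRiycVSpGhb7vLZZz69JjJk/dI9lG5DZjEjmFIabcd2PpKLfX6AgH9/gH9/eGqAh2ag3NiwN1t8MKOkP9ze9szfbEqsQxXcki3tzIuKsOjK0u/jjBnjcBjXwu0tpiVTREXih8rlsruIUnSbXnKAgH9/gH9/bGaDaIyK2MeVPkF+cIB0Png6NHka2m9LDauVggpSvPquoffEhDdEQwAY+RQARVbmi9eZkZk2Tq11lLSfj2mgVFKEgH9/f3+AaGqBkWqczsGDfFh7WoFxf4B/e4B1cYFQpxizE8Ox1//MdAEoVAAQn//vby3/qhNhzW1at8GGUYk/Y04YZYsqT2F5gH9/f39/eGOETbBssLVHz3W7oUmGYHxTdHWBmWh3RUiXML2l1MMAyQn/zv39up82JQ9ZkoDO7szm4ZrVelrRypfvtuB7FVteiVRUZZxTbquWgnWAgH94h05Ip3OLi72+P35uT6FXg5JLKJl27uuTAKFVjTItyyslEDw6WaeZkbeUvJHQ8qTVRHec9dbZGQSkzsxKTq6ugXJ1gH9/gz5xf8hrcLGhsixwa7uAMcjSu4J4Mpi4o71EODxqW1JEt3pOjbBECVEjZpNMeohnyoyYyWTx7rOtdADAuu3ackSagW5tcj07rSQiSPVLR1iCWc61nInMgTSxx25uOYauwaCCbT5vdUpvfrB7qYOEU6CcFWIlQKA4bZ89SxofrQ0A05QAPk0JZUItpkJPR1G6n++nZd1hPjpuq79jPWhGrDs+b6xSrkhaljlAgk5xZqmJbZWHkKiIany4ooHHRn00SB4ZRiMcbtM3+MCU4Hi1IZLKV5i3eDw2ePBby1h2OUt4r6J7YqKTPoezfX9gf4lfh12JeYanjKacZpmTmaxtdEJEgXZMgVt6fieTe0m9bf3//7LclvGJKRxbbx9Zyfztc7vjtmV3SFaFbIhkvLRzLlt0gIB/gIB/eYN8XYViiphcjmNYgkc5WZZQfX2AclJ5Okt5m+WvWQ9N5rMg/M/Tcw6Sb/+vNp6bhk9Vs8J+b0KMaZ6uqtW/SC6PgH5+gYV6f3+AgIB/f4B/hkuGvYlrYLVPS3h5nkCfTrqbPb1oMhquzP/l8R7/sY7t7q21MThTaqqmym1hO6vGaMuxl1pOeD+BZ41ZbIhyf3+Ag3p+gHxqVDtvytCu0KjSLoWwQGq8pc3HS3fBEefFr8MU0xQZxSyK0XRny3PDO3JYqchsm4AgdkAwp5VoXkZ1p4KeU5Rfc3+AgFyJvlSCPb2UdM6cq4mGo0W2NZJwf25HqL9QN6w8g0stH3JKQYCe3ru49Vr62G+ve508wjrdP8ONjqlYPVyBgUJCv5pMMnBDRnlFWse4q9jWYFaBk4Nhez5odpFuVotZW8d+jEKEoM1iLCNbLLE5uKc8KWZT7ane883+LO7+sonyilXXkz2lKteNmNfaiTChLtZROo5Ah29GfGhdkWdZTYx/hmqnl9OhTVKCdUCGrNhgjzO+brZTO4RklKVdZLQyLFhT/rycMAMr5VQBjqEnkNVNaAAbz/8fJ//4SXO9VnxVa39md4d9o151Vooqd6sdZC9TX1KXad5FSYvMyqzENz2ZbNaL4LUTJTMA3UcAswn/quX2h4vl41T3OBnI6f3OESQ6Rj5pnoOsYnqihnKFZoCMuYLAxI2qN6KSJqNY0G8OAjUAqKk0aui8YAAm/0Buiaz9J+D/SNVmdp06w0NgAwRQ+NPU+vnPUyKhP4eRRZh+iTs4aYE/dIdZa0Jw06FqlytEHZomZeXNrL/qDpKbpwE6bvnectAyuYJOW2p5X59doUCSabFmAC6T7dlt9eGfKjJzT2+rSyZgz1ByoLLmZa7NIH1vftJFyUrcqeS5ULyaQmVojS+LNMiLo1JGlm2/uXGMhVhgbY5bgJVXf3lBSQhurdl37bqc92L0BZn7KRPSj/G0gD6F7iTBtYTwUevtPLbjc9xinnJgZUB9P1OHhKFWTo5nqLM7j2M/o41wfJ5yglR6uGCB"/>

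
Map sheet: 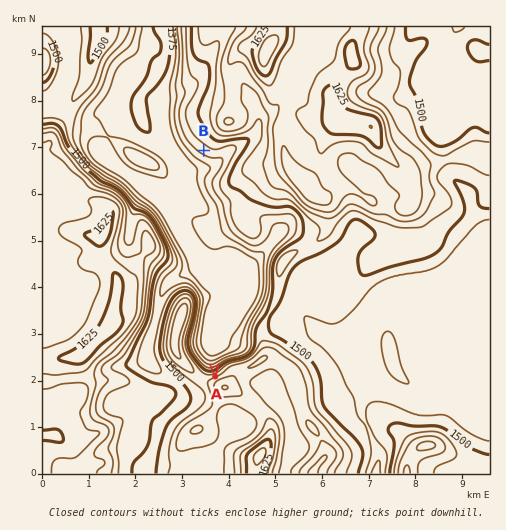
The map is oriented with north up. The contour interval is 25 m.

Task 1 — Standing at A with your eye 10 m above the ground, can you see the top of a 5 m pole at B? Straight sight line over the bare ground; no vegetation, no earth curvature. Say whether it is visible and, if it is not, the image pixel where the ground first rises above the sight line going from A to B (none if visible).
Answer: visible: true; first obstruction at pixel None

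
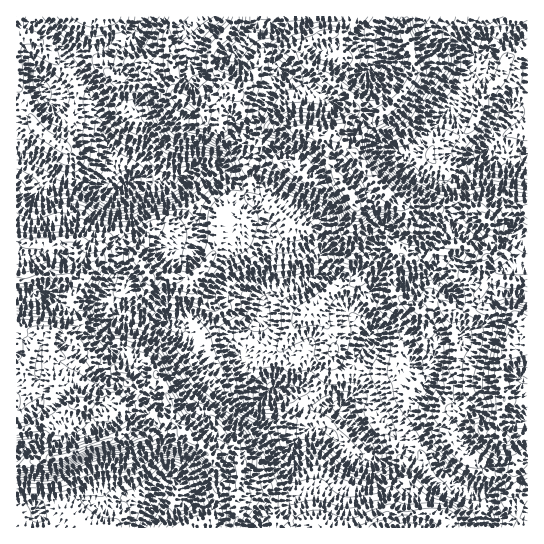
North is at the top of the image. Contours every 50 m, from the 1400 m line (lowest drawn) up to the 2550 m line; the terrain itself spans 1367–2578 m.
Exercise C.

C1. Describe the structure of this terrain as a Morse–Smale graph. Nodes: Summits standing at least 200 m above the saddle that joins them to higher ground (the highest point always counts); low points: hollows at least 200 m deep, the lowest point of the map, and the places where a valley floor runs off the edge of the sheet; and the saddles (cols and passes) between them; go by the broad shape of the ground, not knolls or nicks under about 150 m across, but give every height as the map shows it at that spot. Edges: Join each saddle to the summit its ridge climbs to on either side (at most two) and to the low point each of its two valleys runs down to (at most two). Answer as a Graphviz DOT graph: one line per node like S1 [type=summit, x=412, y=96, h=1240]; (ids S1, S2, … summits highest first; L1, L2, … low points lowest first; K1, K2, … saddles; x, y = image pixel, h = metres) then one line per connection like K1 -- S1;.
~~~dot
graph terrain {
  S1 [type=summit, x=59, y=458, h=2578];
  S2 [type=summit, x=309, y=131, h=2552];
  S3 [type=summit, x=527, y=334, h=2340];
  L1 [type=low, x=125, y=185, h=1367];
  L2 [type=low, x=273, y=387, h=1475];
  L3 [type=low, x=527, y=154, h=1616];
  L4 [type=low, x=162, y=489, h=1718];
  K1 [type=saddle, x=159, y=426, h=2295];
  K2 [type=saddle, x=150, y=385, h=2263];
  K3 [type=saddle, x=454, y=214, h=2062];
  K4 [type=saddle, x=245, y=191, h=1951];
  K1 -- S1;
  K1 -- L1;
  K1 -- L4;
  K2 -- S1;
  K2 -- L1;
  K2 -- L2;
  K3 -- S2;
  K3 -- S3;
  K3 -- L3;
  K4 -- S2;
  K4 -- S1;
  K4 -- L1;
  K4 -- L2;
}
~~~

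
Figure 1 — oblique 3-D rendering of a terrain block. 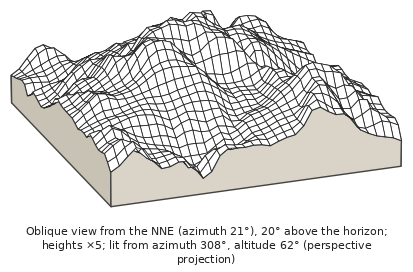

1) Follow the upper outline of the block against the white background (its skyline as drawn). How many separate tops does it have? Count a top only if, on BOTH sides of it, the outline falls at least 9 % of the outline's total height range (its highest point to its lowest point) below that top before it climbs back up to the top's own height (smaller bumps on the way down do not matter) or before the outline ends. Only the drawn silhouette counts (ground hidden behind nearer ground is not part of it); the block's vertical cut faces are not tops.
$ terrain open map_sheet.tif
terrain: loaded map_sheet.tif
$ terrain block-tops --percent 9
3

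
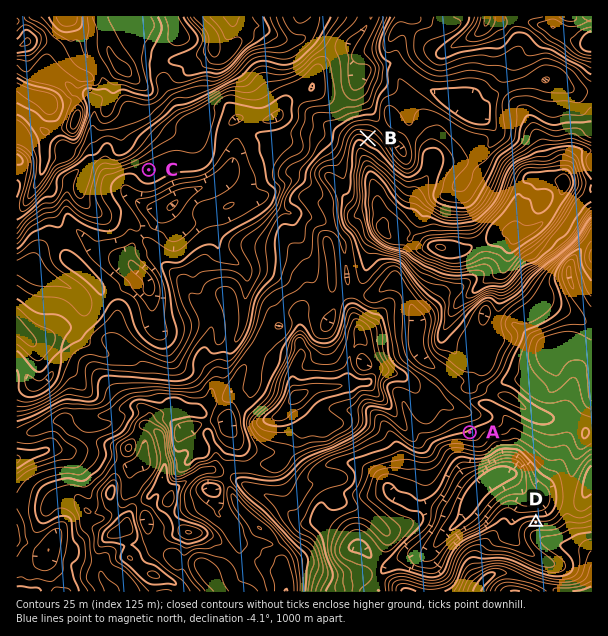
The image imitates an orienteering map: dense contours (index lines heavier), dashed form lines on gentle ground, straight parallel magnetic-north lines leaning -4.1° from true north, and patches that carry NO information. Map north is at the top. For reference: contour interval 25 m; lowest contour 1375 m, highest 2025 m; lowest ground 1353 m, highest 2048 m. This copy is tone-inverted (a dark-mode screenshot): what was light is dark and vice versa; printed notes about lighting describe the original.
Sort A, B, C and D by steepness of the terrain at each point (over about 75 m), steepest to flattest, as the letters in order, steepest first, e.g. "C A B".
D B A C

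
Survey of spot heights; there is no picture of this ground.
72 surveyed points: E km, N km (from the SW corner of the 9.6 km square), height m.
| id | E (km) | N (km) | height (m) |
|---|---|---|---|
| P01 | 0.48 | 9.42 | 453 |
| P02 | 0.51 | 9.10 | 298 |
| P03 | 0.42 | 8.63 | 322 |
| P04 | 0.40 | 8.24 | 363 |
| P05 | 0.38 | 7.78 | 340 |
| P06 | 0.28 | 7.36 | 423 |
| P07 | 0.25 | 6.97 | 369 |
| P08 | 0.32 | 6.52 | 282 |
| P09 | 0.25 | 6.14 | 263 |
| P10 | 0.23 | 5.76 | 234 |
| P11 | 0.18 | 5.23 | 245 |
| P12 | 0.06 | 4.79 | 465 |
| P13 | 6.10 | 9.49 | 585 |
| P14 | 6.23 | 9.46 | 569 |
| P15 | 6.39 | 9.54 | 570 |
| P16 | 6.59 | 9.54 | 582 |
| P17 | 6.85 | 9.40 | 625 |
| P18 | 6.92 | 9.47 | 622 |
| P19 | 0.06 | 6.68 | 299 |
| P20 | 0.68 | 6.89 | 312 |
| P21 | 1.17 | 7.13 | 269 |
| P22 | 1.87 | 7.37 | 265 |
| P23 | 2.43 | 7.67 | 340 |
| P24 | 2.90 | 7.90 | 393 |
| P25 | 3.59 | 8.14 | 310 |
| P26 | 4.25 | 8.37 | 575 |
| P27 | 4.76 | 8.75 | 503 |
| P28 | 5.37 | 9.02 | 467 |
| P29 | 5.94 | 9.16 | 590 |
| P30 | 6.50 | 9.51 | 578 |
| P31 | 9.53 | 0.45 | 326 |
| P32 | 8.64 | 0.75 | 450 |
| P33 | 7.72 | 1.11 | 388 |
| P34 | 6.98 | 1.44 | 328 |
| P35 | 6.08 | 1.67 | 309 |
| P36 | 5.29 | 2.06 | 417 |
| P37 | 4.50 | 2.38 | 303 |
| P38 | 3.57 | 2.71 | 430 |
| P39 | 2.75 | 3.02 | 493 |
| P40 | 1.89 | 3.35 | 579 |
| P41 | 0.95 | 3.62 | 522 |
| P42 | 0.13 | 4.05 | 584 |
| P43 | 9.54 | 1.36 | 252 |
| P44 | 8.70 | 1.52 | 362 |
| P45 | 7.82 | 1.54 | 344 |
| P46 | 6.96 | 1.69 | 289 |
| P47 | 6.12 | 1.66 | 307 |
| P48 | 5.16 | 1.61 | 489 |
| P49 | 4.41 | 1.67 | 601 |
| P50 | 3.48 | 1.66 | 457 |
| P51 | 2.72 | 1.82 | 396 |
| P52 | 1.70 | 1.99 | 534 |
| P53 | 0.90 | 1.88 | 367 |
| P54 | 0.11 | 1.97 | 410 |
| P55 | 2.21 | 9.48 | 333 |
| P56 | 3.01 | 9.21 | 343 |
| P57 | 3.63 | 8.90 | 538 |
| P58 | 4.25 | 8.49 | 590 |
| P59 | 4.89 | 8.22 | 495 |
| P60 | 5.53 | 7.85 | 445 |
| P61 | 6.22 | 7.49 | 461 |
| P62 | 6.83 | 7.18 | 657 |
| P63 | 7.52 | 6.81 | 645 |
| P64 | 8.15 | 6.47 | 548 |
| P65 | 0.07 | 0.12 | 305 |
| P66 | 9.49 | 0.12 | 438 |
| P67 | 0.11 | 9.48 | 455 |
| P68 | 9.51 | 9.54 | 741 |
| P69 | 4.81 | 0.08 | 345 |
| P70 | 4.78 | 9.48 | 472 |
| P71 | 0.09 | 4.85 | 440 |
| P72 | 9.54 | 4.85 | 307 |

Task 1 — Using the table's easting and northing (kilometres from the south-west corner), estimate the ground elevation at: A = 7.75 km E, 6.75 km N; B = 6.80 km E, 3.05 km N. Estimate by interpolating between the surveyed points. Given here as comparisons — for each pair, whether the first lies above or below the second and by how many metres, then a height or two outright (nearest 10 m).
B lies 350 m below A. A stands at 630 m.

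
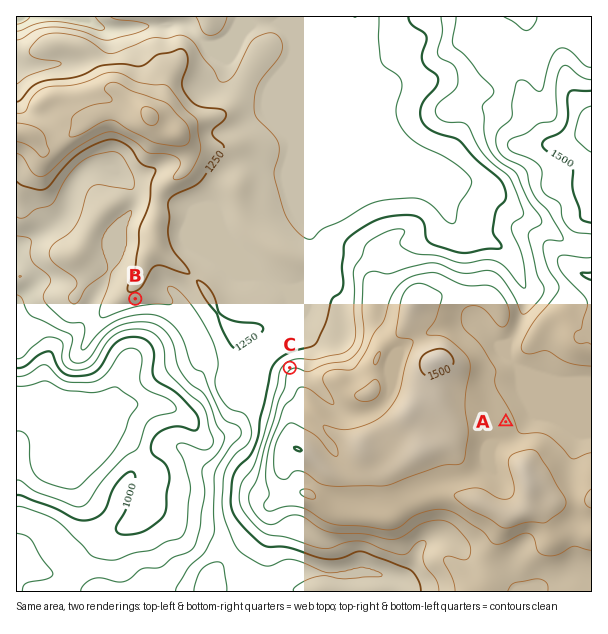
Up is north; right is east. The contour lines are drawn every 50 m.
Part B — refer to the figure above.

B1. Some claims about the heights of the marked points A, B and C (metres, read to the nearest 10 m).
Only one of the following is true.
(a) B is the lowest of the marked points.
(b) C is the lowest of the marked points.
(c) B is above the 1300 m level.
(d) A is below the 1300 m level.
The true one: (a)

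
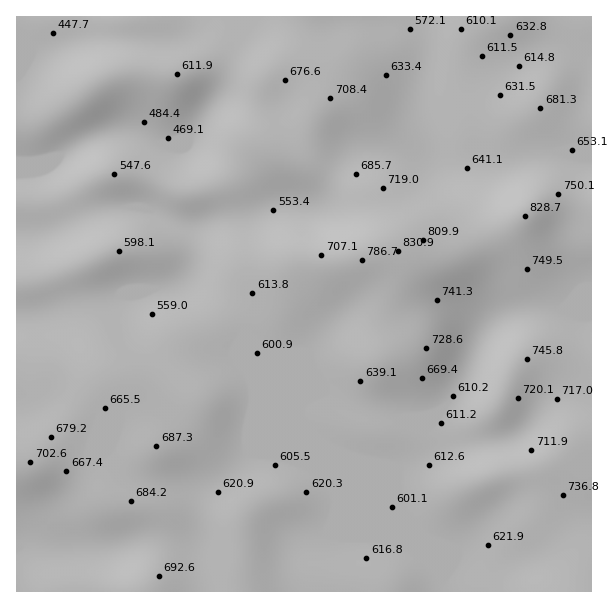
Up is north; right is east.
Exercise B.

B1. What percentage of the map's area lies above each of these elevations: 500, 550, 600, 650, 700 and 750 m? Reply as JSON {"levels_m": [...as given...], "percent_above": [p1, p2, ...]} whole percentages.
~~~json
{"levels_m": [500, 550, 600, 650, 700, 750], "percent_above": [93, 87, 75, 39, 16, 6]}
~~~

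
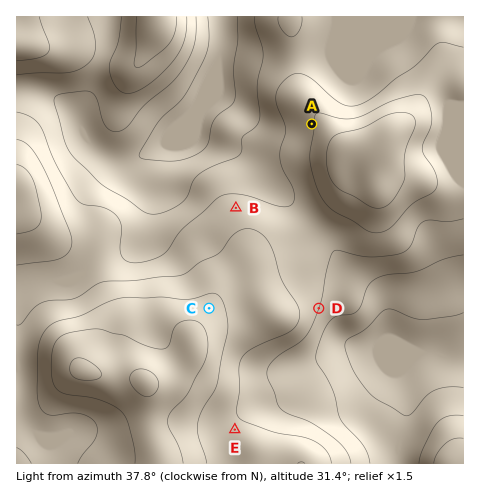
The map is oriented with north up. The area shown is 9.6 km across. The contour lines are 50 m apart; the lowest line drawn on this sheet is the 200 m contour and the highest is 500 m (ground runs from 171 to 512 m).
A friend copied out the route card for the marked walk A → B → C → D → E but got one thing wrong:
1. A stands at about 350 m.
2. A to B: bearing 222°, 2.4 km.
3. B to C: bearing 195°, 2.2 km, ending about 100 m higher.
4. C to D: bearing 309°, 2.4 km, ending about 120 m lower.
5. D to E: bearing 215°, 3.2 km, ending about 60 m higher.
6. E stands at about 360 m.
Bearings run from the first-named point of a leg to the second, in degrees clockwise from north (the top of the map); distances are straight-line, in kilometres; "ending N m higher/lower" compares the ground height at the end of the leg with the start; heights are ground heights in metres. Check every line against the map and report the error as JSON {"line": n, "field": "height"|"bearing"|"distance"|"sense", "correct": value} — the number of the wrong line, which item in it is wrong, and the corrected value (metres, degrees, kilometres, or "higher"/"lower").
{"line": 4, "field": "bearing", "correct": 90}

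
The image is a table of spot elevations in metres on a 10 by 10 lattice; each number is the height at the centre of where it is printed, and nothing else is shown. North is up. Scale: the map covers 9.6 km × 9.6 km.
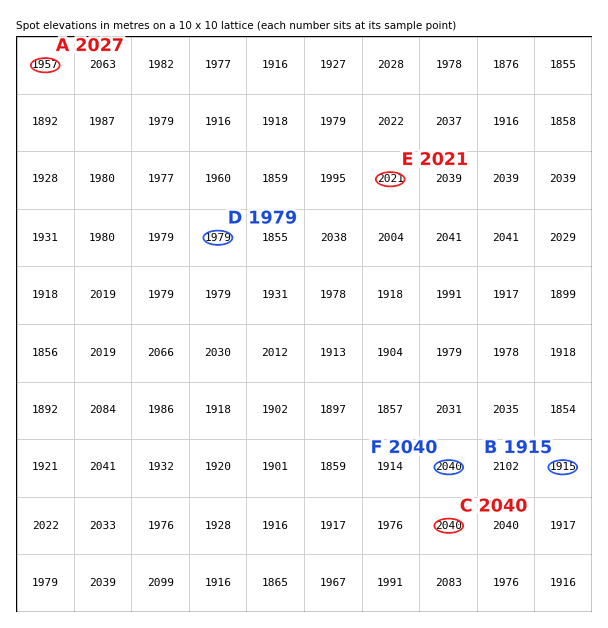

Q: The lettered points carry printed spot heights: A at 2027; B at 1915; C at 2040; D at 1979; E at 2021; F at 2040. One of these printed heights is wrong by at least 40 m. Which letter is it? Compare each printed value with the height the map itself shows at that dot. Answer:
A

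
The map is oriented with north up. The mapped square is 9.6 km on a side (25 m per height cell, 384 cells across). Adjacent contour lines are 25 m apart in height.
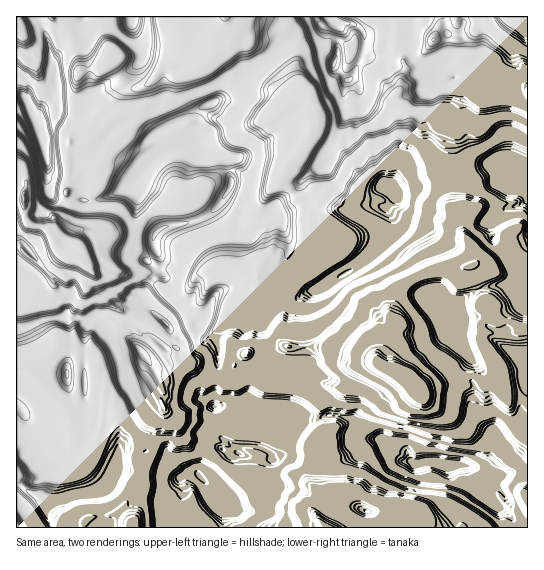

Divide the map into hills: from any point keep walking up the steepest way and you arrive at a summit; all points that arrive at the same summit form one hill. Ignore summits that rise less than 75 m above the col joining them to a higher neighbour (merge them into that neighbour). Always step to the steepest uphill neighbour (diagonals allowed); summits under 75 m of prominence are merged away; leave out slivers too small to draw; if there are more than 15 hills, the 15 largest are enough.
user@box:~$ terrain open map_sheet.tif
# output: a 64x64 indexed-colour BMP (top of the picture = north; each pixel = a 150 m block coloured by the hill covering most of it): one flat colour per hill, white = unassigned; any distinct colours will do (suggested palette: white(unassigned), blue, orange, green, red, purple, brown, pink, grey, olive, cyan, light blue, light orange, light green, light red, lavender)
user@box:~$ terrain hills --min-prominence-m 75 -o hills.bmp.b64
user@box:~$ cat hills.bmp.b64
<image width="64" height="64" href="data:image/bmp;base64,Qk12CAAAAAAAAHYAAAAoAAAAQAAAAEAAAAABAAQAAAAAAAAIAAATCwAAEwsAABAAAAAAAAAA////ALR3HwAOf/8ALKAsACgn1gC9Z5QAS1aMAMJ34wB/f38AIr28AM++FwDox64AeLv/AIrfmACWmP8A1bDFALtmZmYREREzMzMzMzMzMzMzMzM6qqqqqiIiIiIiIiIiu2ZmZmYRFjMzMzMzMzMzMzMzMzOqqqqqIiIiIiIiIiK2ZmZmZmZmMzMzMzMzMzMzMzMzOqqqqqoiIiIiIiIiImZmZmZmZmYzMzMzMzMzMzMzMzM6qqqiIiIiIiIiIiIiZmZmZmZmZmMzMzMzMzMzMzMzMyIiIiIiIiIiIiIiIiJmZmZmZmZmZjMzMzMzMzMzMzMyIiIiIiIiIiIiIiIiImZmYiZmZmZmMzMzMzMzMzMzMyIiIiIiIiIiIiIiIiIiZmZiIiZmZmYzMzMzMzMzMzMzIiIiIiIiIiIiIiIiIiJmZiIiImZmZjMzMzMzMzMzMzMyIiIiIiIiIiIiIiIiImZiIiIiZmZmYzMzMzMzMzMzMzIiIiIiIiIiIiIiIiIiZmIhESImZmZjMzMzMzMzMzMzMiIiIiIiIiIiIiIiIiJmYhEREiZmZmMzMzMzMzMzMzMzIiIiIiIiIiIiIiIiImYRERESJmZmYzMzMzMzMzMzMzMiIiIiIiIiIiIiIiIiZhERERImZmZmMzMzMzMzMzMzMyIiIiIiIiIiIiIiIiJhEREREmZmZmYzMzMzMzMzMzMzIiIiIiIiIiIiIiIiIhEREREWZmZmZjMzMzMzMzMzMzMiIiIiIiIiIiIiIiIiERERERZmZmZmMzMzMzMzMzMzMzIiIiIiIiIiIiIiIRERERERFmZmZmYzMzMzMzMzMRERESIiIiIiESIiIiIhEREREREWZmZmZjMzMxERMxERERERESIiIiERERIiERERERERERZmZmZjMzMxEREREREREREREiIhERERERERERERERERFmZmZmMzMxERERERERERERERIREREREREREREREREREWZmZmMzMxERERERERERERERERERERERERERERERERERZmZmVTNRERERERERERERERERERERERERERERERERERFmZmVVVVEREREREREREREREREREREREREREREREREREWZhFVVVERERERERERERERERERERERERERERERVRERERZhFVVVURERERERERERERERERERERERERERERFVVVVVVWFVVVUREREREREREREREREREREREREREREREVVVVVVVVVVVURERERERERERERERERERERERERERERERVVVVVVVVVVURERERERERERERERERERERERERERERERFVVVVVVVVVVREREREREREREREREREREREREREREREREVVVVVVVVVVVURERERERERERERERERERERERERERERERVVVVVVVVVVVVERERERERERERERERERERERERERERERFVVVVVVVVVVVUREREREREREREREREREREREREREREREVVVVVVVVVVVVRERERERERERERERERERERERERERERERVVVVVVVVVVVVERERERERERERERERERERERERERERERFVVVVVVVVVVVERERERERERERERERERERERERERFxEREVVVVVVVVVVVURERERERERERERERERERERERERF3cRERVVVVVVVVVVVVEREREREREREREREREREREREREXd3dxFVVVVVVVVVVVERERERERERERERERERERERERERd3d3d1VVVVVVVVVVERERERERERERERERERERERERERd3d3d3VVVVVVVVVVERERERERERERERERERERERERERd3d3d3dVVVVVERVVURERERERERERERERERERERERERF3d3d3d1VVVVVRERFREREREREREREREREREREREREREXd3d3d3VVVVVVEREREREREREREREREREREREREREREXd3d3d3dVVRERERERERERERERERERERERERERERERERd3d3d3d1VVEREREREUQRERERERERERERERERERERERF3d3d3d3VVURERERFEREEREREREREREREREREREREREXd3d3d3dVVRERERFEREREERERERERERERERERERERERF3d3d3d1VREREREUREREREQREREREREREREREREREREXd3d3d3VVEREREURERERERBERERERERERERERERERERd3d3d3dVUREREUREREREREEREREREREREREREREREREXd3d3d1UREUQUREREREREQRERERERERERERERERERERd3d3d3VZEURERERERERERBERERERERERERERERERERF3d3d3dZmURERERERERERERBERERERERERERERERERERd3d3d5mZlERERERERERERERBERERERERERERERERERF3d3d3mZmUREREREREREREREQREREREREREREREREREXeIiIiZmZREREREREREREREREERERERERERERERERiIiIiIiJmZlERERERERERERERERBERERERERERERERiIiIiIiImZlERERERERERERERERERBEREREREREREYiIiIiIiIiZmUREREREREREREREREREQREREREREREYiIiIiIiIiJmZREREREREREREREREREREERERERERERiIiIiIiIiImZlERERERERERERERERERERBERERERERGIiIiIiIiIiZlERERERERERERERERERERERBEREREREYiIiIiIiIiJmURERERERERERERERERERERERBERERERGIiIiIiIiI"/>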